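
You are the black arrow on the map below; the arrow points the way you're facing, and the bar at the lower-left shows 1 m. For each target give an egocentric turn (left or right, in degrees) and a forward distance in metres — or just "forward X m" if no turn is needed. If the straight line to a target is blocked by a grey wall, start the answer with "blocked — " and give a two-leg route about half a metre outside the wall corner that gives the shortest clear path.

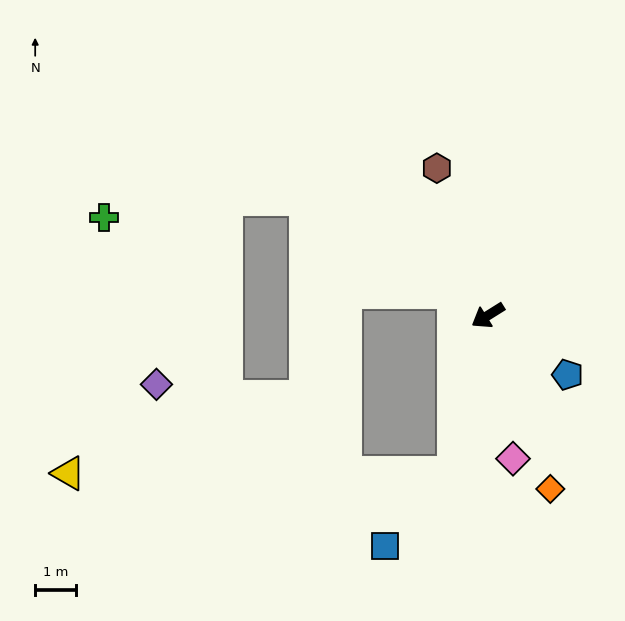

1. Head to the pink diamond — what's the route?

turn left 68°, forward 3.5 m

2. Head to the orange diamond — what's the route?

turn left 78°, forward 4.5 m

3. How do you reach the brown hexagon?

turn right 103°, forward 3.8 m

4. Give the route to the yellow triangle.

blocked — turn left 46°, forward 3.9 m, then turn right 78°, forward 9.4 m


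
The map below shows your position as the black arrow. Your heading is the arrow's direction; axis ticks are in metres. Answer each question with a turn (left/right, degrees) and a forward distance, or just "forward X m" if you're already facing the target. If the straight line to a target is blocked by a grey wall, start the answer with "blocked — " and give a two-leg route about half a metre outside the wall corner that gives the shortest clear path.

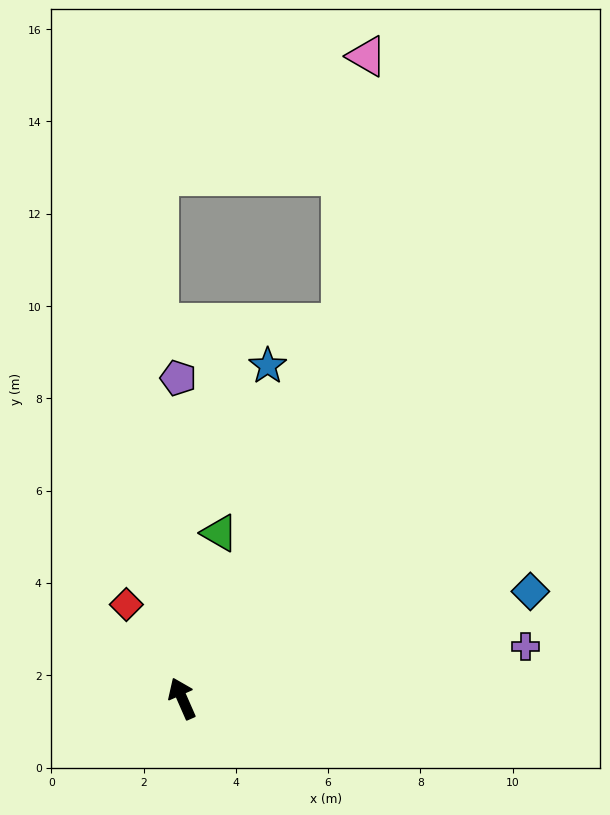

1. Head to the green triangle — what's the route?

turn right 36°, forward 3.7 m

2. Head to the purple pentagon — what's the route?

turn right 23°, forward 6.9 m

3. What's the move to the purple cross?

turn right 105°, forward 7.5 m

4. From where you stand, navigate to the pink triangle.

blocked — turn right 47°, forward 8.8 m, then turn left 18°, forward 5.8 m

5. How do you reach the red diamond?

turn left 7°, forward 2.4 m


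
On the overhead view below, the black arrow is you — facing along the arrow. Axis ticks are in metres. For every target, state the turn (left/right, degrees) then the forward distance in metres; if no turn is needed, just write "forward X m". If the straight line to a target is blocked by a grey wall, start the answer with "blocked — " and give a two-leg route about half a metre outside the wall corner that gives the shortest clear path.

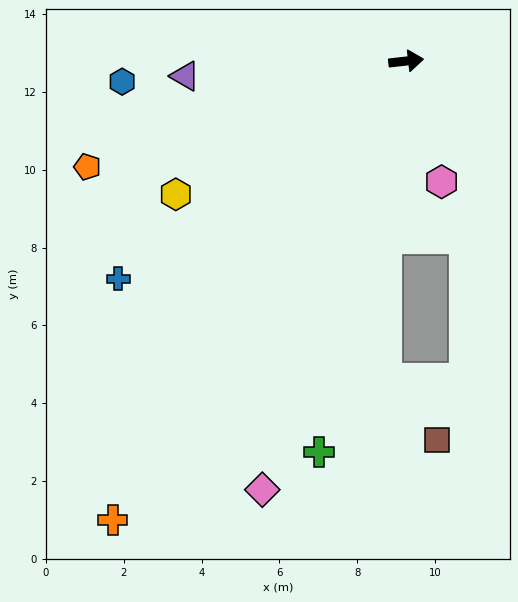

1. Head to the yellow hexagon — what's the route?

turn right 156°, forward 6.8 m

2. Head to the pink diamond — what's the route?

turn right 115°, forward 11.6 m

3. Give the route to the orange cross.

turn right 129°, forward 14.0 m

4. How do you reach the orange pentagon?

turn right 168°, forward 8.6 m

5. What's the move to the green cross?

turn right 109°, forward 10.3 m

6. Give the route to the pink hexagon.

turn right 80°, forward 3.2 m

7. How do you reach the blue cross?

turn right 149°, forward 9.3 m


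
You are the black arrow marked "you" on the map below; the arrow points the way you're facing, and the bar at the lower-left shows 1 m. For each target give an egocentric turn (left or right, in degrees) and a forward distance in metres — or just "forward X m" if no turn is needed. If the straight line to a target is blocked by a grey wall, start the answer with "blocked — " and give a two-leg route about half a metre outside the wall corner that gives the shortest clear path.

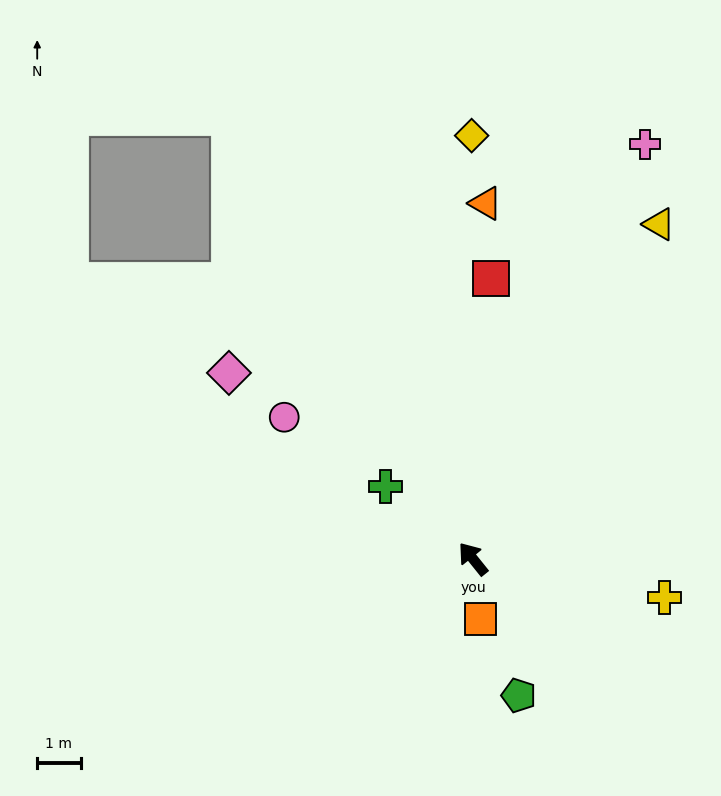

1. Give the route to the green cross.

turn left 12°, forward 2.6 m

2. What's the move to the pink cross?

turn right 61°, forward 10.3 m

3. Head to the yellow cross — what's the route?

turn right 140°, forward 4.5 m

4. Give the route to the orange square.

turn left 148°, forward 1.4 m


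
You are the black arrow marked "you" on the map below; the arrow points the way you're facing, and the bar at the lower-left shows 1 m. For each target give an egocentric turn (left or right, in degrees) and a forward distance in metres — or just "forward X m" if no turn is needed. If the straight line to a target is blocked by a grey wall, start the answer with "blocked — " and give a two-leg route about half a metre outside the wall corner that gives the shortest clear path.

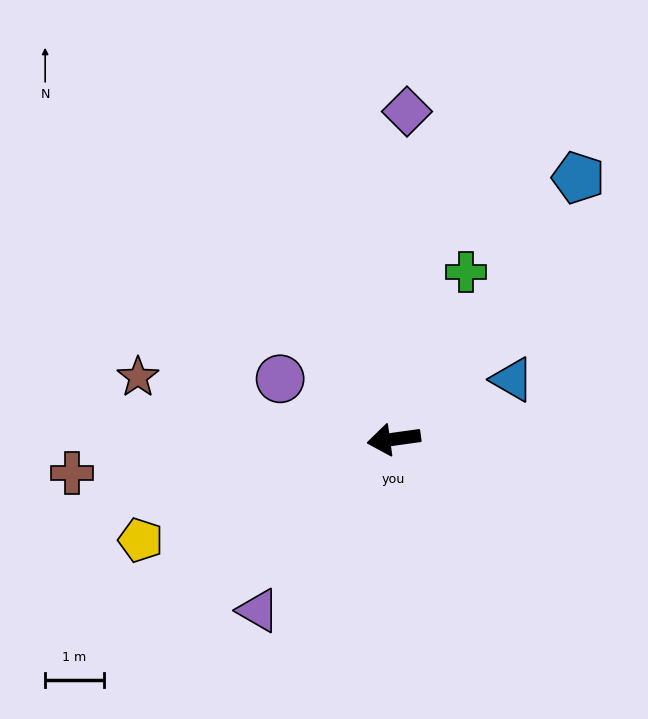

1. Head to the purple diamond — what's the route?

turn right 100°, forward 5.6 m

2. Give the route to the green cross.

turn right 121°, forward 3.1 m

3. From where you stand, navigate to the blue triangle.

turn right 161°, forward 2.3 m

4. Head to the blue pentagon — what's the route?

turn right 133°, forward 5.5 m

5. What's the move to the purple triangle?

turn left 44°, forward 3.7 m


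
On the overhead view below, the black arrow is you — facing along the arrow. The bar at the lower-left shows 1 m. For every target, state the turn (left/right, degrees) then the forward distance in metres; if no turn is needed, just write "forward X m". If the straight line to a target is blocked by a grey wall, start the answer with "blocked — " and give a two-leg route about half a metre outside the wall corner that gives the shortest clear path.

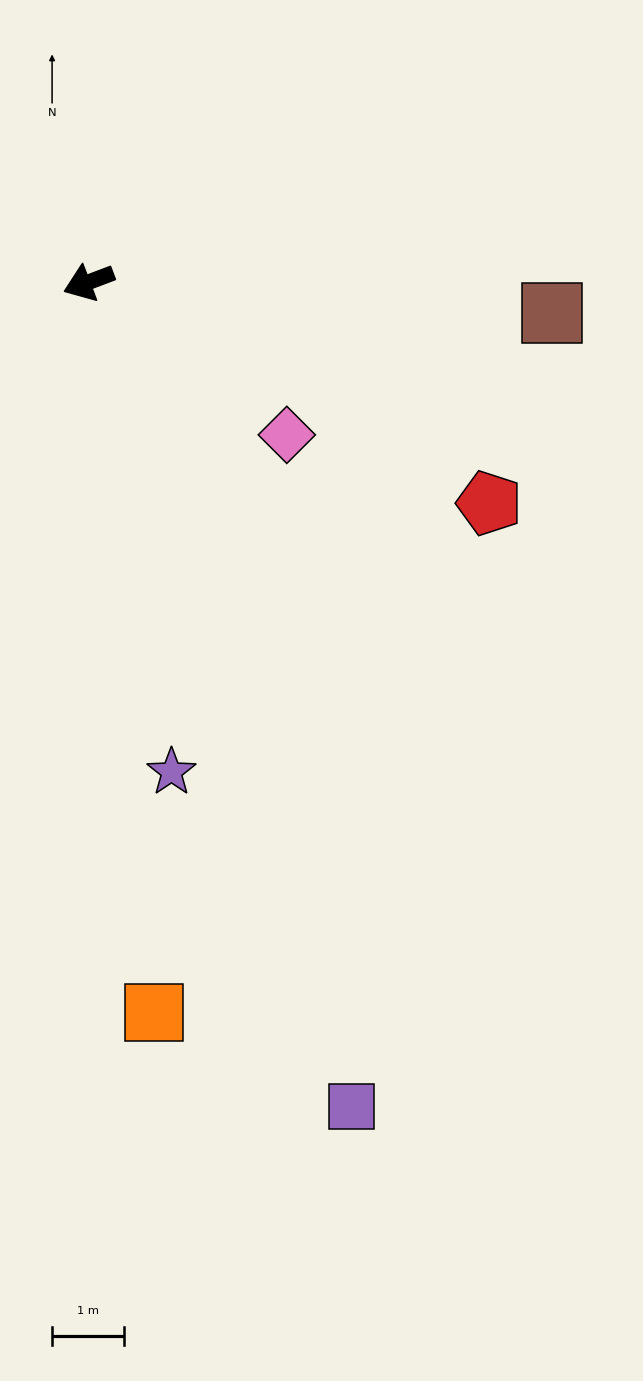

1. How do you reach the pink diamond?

turn left 122°, forward 3.5 m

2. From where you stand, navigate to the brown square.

turn left 155°, forward 6.5 m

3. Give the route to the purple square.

turn left 87°, forward 12.1 m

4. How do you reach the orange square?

turn left 74°, forward 10.3 m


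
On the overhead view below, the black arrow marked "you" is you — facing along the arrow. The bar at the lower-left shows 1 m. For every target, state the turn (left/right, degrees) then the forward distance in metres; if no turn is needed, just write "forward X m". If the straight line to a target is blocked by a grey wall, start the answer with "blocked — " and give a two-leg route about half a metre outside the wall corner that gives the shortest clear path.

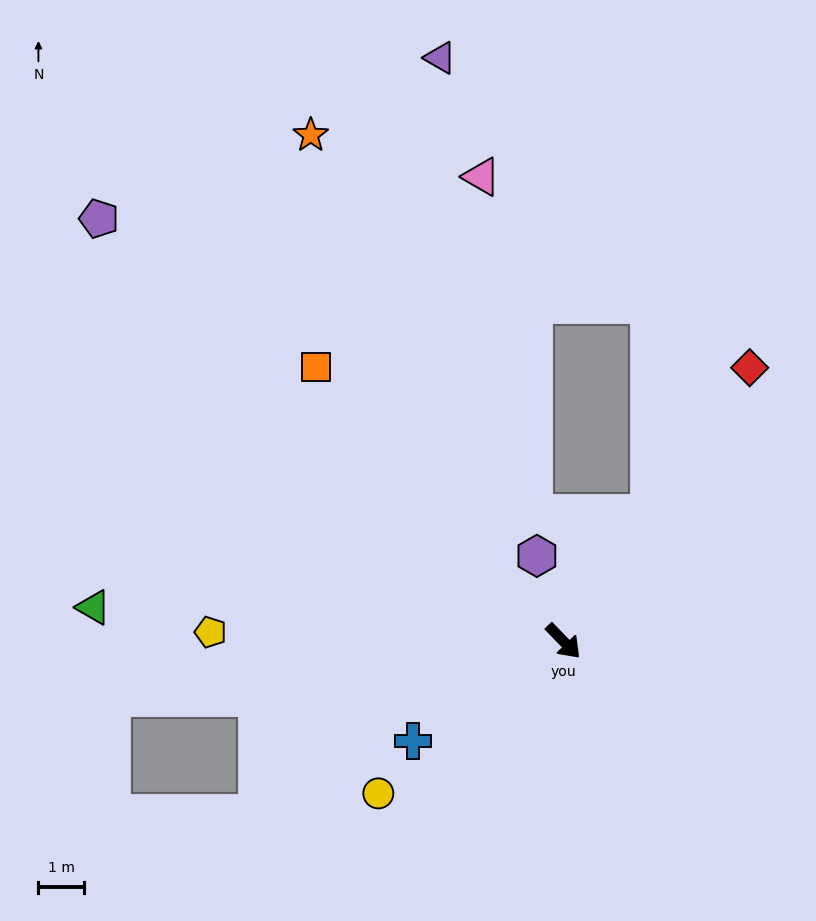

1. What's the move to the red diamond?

turn left 102°, forward 7.3 m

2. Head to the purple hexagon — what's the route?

turn left 153°, forward 2.0 m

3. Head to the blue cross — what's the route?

turn right 100°, forward 4.0 m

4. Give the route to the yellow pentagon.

turn right 135°, forward 7.8 m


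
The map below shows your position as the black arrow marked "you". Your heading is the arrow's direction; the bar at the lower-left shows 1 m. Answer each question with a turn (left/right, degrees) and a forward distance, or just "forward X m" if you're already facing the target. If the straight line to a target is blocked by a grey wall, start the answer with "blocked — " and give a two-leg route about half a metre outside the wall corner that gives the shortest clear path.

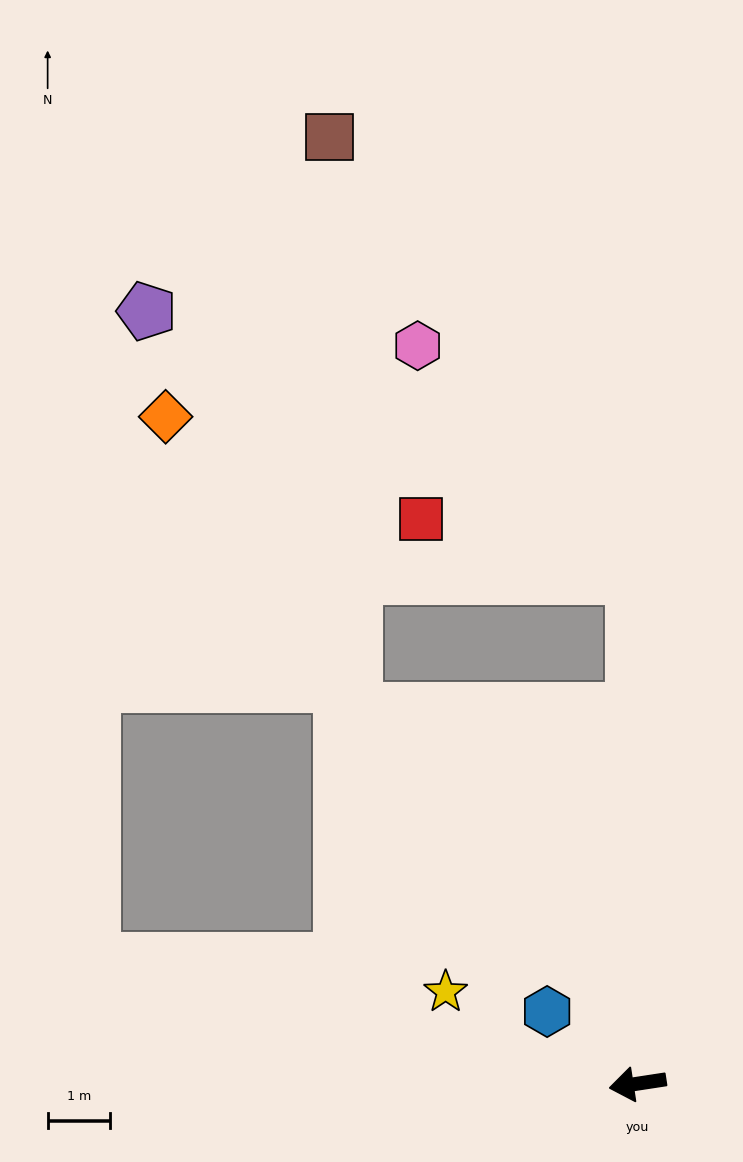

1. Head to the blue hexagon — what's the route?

turn right 47°, forward 1.9 m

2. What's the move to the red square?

blocked — turn right 98°, forward 8.1 m, then turn left 74°, forward 3.5 m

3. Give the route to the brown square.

blocked — turn right 98°, forward 8.1 m, then turn left 34°, forward 8.5 m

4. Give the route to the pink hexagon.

blocked — turn right 98°, forward 8.1 m, then turn left 42°, forward 5.1 m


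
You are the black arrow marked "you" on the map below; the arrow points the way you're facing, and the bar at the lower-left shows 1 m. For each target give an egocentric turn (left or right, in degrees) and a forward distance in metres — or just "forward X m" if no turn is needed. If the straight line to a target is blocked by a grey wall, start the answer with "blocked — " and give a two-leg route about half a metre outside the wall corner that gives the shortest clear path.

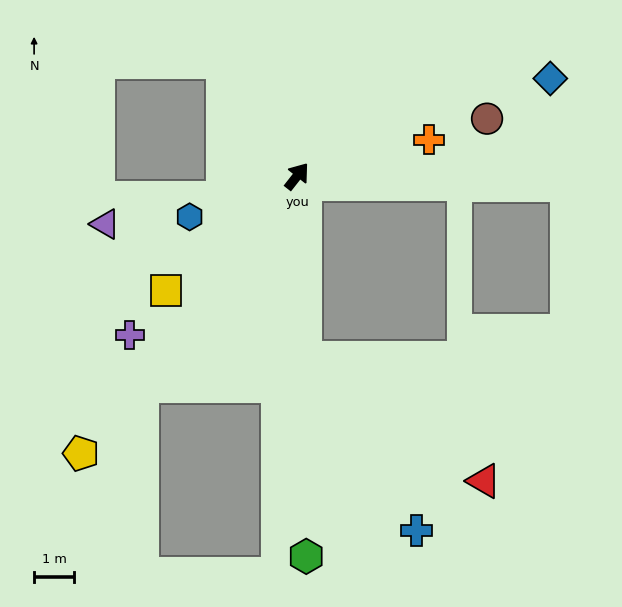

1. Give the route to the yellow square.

turn left 169°, forward 4.4 m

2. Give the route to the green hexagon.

turn right 140°, forward 9.6 m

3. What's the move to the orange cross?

turn right 36°, forward 3.4 m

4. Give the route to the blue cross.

blocked — turn right 139°, forward 4.6 m, then turn left 30°, forward 5.2 m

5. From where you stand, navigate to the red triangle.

blocked — turn right 139°, forward 4.6 m, then turn left 53°, forward 5.5 m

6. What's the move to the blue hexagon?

turn left 149°, forward 2.9 m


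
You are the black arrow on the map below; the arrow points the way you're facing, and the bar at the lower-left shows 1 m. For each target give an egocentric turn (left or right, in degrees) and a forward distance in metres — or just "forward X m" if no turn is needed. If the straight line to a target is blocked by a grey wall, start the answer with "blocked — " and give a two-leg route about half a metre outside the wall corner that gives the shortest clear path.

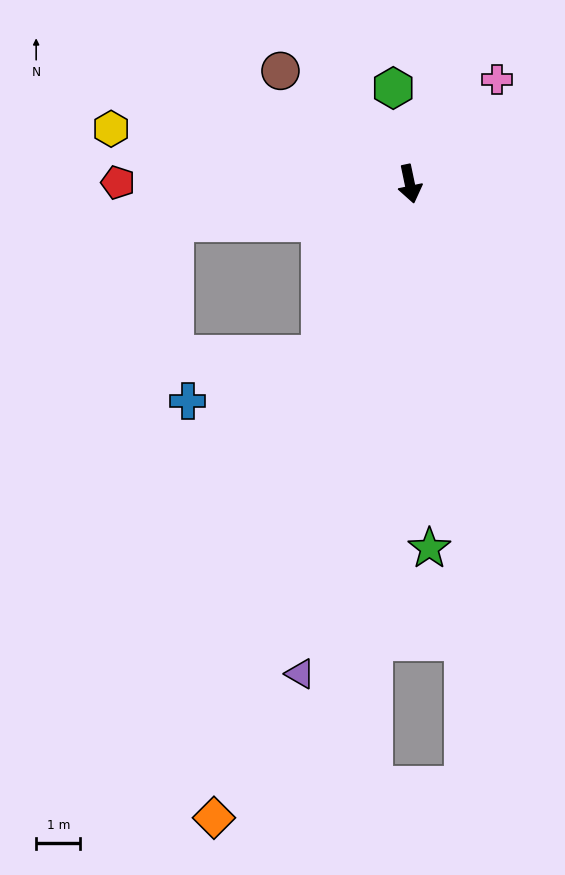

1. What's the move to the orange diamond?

turn right 29°, forward 15.1 m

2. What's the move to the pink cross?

turn left 128°, forward 3.1 m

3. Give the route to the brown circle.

turn right 143°, forward 3.9 m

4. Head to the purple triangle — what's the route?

turn right 24°, forward 11.4 m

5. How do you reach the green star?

turn right 9°, forward 8.3 m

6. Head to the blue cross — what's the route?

blocked — turn right 40°, forward 4.4 m, then turn right 42°, forward 3.2 m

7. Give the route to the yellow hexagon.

turn right 112°, forward 6.9 m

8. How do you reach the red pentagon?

turn right 102°, forward 6.6 m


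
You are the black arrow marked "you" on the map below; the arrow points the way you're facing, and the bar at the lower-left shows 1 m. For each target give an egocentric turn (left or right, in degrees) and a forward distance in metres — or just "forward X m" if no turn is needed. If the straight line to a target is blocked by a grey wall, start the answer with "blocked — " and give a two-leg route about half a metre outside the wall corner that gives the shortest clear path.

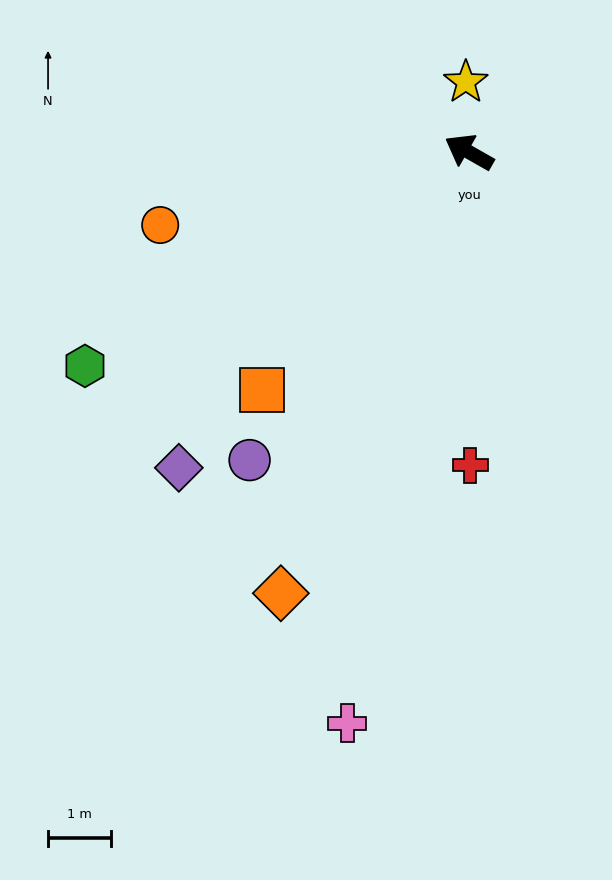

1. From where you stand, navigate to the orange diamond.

turn left 97°, forward 7.6 m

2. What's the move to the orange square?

turn left 79°, forward 5.0 m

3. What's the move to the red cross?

turn left 120°, forward 5.0 m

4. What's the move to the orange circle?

turn left 43°, forward 5.0 m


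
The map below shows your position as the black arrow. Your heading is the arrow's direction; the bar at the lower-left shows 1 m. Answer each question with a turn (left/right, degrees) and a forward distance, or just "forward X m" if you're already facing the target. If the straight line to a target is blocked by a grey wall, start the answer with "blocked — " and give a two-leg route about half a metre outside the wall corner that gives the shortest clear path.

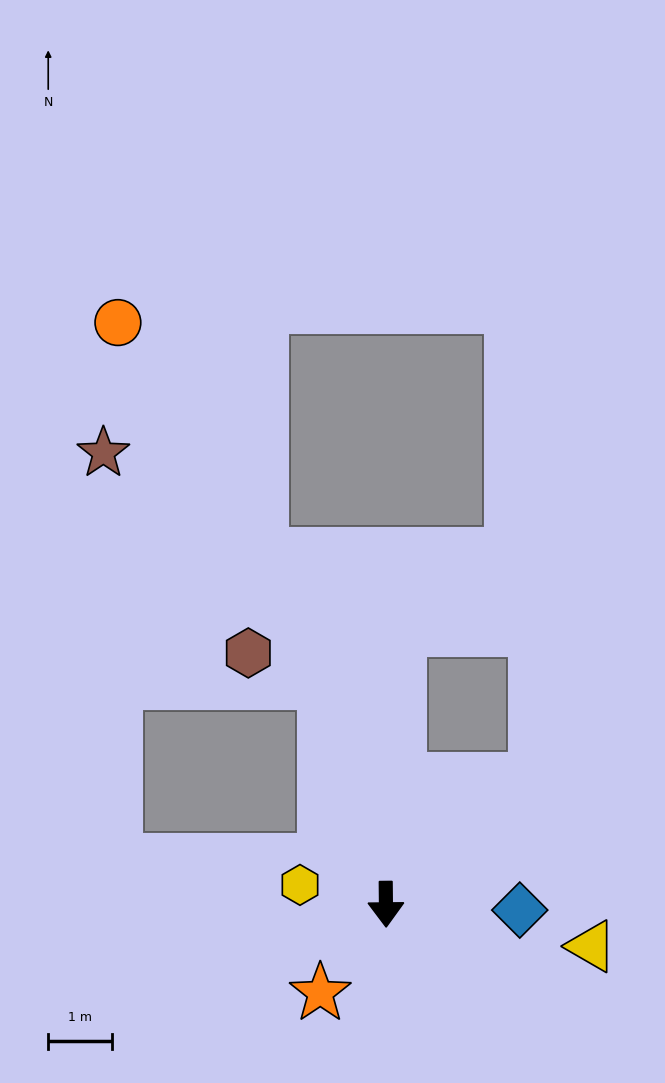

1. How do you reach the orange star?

turn right 37°, forward 1.7 m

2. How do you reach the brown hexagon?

blocked — turn right 165°, forward 3.6 m, then turn left 54°, forward 1.3 m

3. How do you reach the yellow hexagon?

turn right 103°, forward 1.4 m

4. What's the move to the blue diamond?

turn left 87°, forward 2.1 m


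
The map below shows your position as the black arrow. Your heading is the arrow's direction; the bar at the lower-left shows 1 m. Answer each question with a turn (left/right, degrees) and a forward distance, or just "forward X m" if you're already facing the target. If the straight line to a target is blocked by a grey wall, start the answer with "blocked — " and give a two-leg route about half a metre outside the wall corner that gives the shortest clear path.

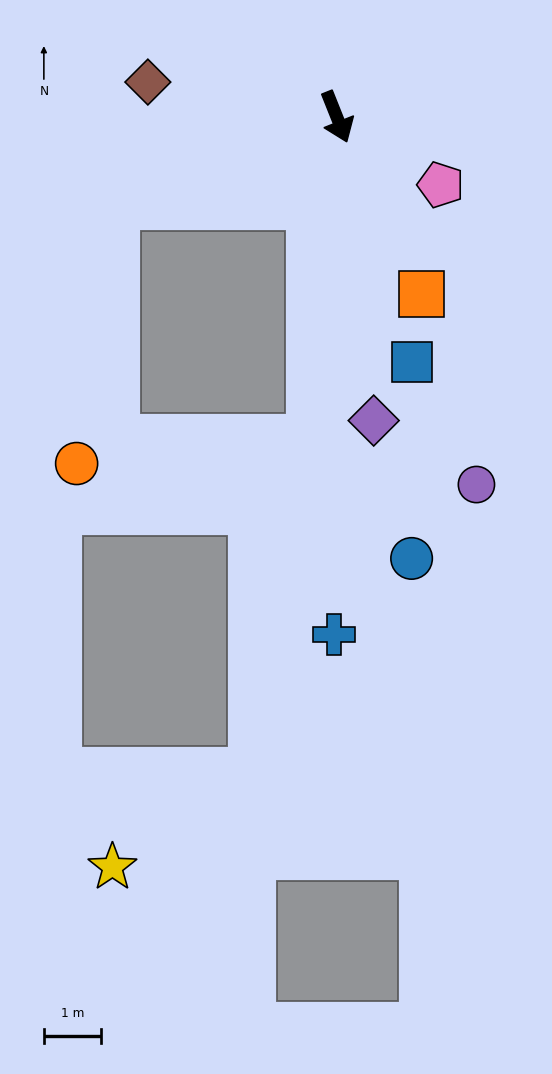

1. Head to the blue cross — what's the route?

turn right 22°, forward 9.1 m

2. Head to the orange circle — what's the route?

blocked — turn right 90°, forward 4.2 m, then turn left 60°, forward 4.6 m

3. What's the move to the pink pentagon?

turn left 35°, forward 2.2 m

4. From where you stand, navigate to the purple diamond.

turn right 15°, forward 5.4 m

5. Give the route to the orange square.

turn left 4°, forward 3.4 m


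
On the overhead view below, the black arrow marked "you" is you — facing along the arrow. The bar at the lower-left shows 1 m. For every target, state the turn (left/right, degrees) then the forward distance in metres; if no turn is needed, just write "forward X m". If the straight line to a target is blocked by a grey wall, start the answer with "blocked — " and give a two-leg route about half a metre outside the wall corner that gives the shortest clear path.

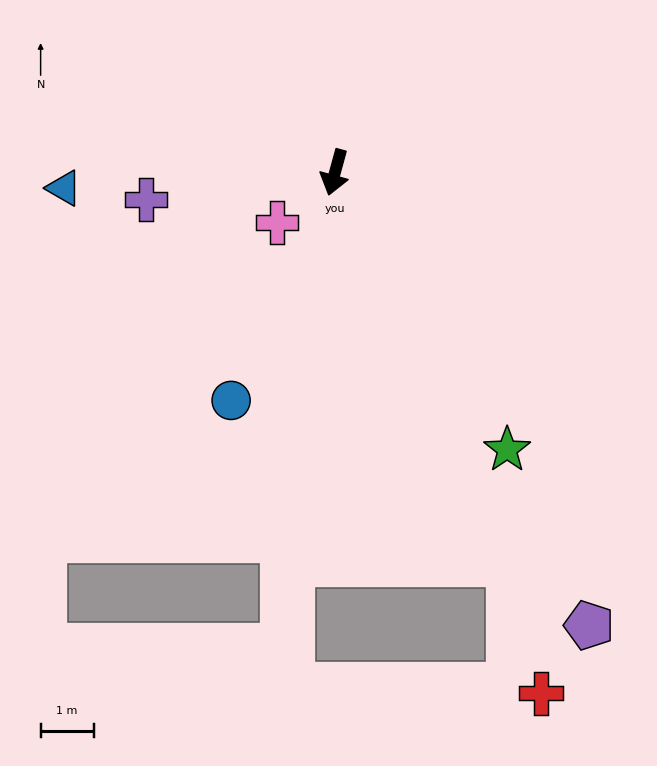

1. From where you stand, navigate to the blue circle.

turn right 9°, forward 4.7 m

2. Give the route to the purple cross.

turn right 66°, forward 3.6 m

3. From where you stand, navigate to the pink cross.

turn right 34°, forward 1.4 m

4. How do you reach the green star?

turn left 47°, forward 6.2 m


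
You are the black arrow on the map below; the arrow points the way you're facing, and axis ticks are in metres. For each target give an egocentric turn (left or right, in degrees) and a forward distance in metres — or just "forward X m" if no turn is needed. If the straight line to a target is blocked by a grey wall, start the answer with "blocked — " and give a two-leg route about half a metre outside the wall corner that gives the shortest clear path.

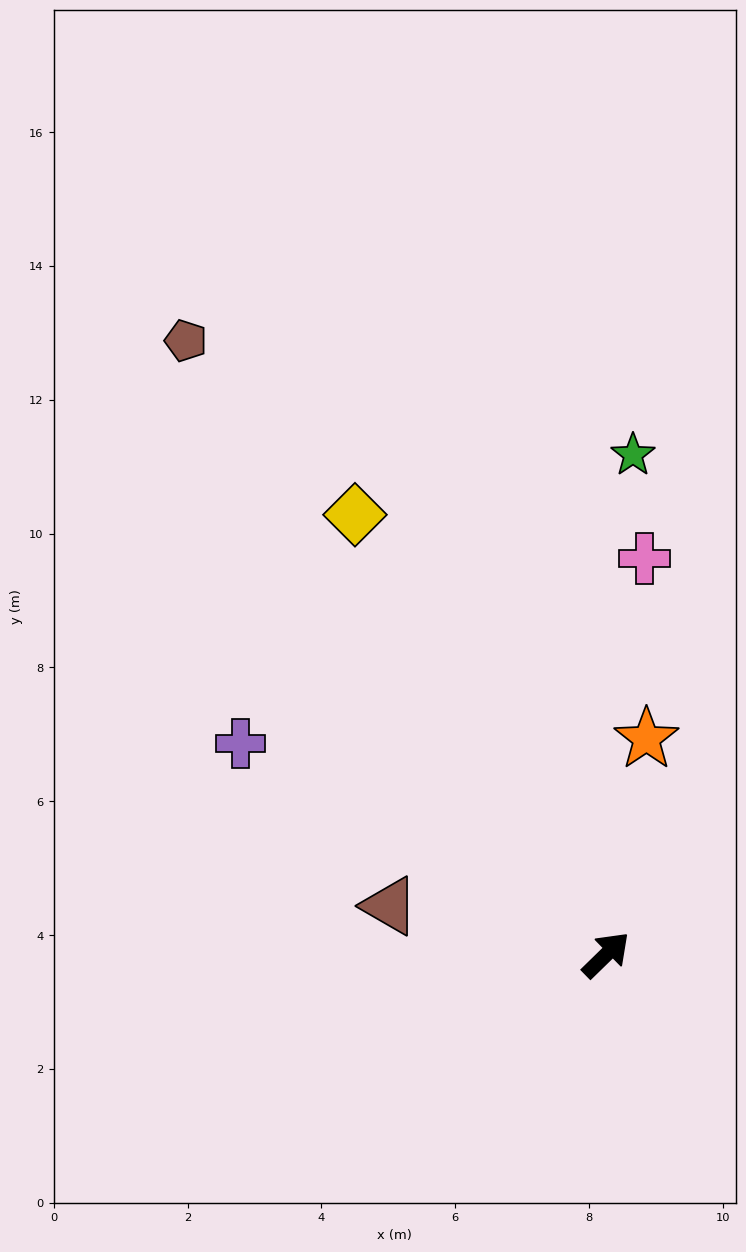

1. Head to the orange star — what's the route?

turn left 35°, forward 3.3 m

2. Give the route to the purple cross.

turn left 106°, forward 6.3 m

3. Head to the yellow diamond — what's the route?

turn left 75°, forward 7.6 m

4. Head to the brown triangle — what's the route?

turn left 123°, forward 3.3 m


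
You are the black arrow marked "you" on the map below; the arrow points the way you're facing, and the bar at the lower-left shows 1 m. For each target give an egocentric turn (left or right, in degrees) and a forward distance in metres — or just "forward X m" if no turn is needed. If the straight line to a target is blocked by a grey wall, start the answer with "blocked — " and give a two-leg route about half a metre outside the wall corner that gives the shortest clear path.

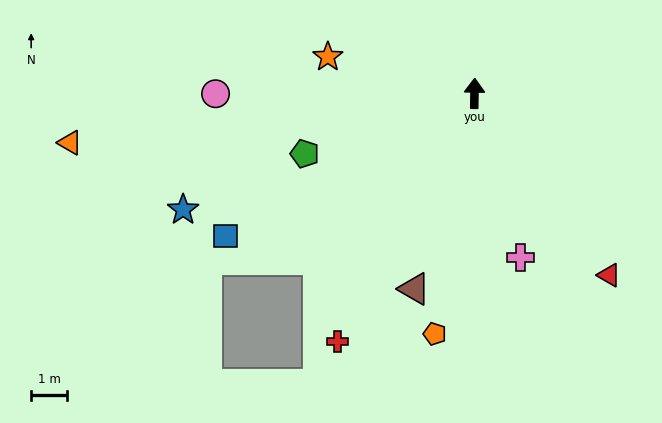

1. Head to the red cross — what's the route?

turn left 152°, forward 7.8 m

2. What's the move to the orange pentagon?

turn left 172°, forward 6.7 m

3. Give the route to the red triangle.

turn right 142°, forward 6.3 m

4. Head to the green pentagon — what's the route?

turn left 111°, forward 5.0 m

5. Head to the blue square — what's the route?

turn left 121°, forward 7.9 m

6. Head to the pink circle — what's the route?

turn left 91°, forward 7.2 m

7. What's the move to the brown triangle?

turn left 164°, forward 5.7 m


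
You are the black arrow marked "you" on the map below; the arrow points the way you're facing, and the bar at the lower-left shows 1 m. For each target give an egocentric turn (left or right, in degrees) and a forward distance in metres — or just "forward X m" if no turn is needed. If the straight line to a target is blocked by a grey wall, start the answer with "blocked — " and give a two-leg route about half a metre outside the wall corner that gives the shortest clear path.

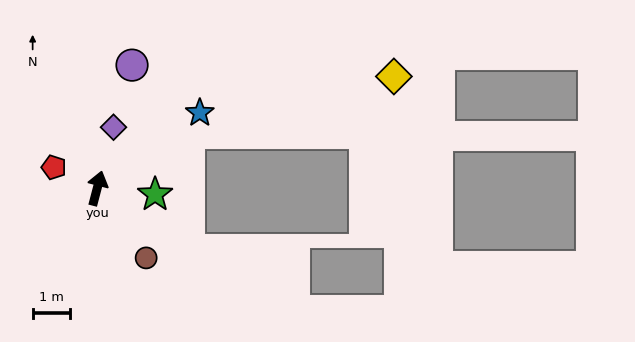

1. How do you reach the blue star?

turn right 39°, forward 3.4 m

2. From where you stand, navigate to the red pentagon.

turn left 79°, forward 1.3 m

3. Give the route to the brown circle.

turn right 130°, forward 2.3 m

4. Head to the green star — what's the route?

turn right 81°, forward 1.6 m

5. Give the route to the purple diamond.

forward 1.7 m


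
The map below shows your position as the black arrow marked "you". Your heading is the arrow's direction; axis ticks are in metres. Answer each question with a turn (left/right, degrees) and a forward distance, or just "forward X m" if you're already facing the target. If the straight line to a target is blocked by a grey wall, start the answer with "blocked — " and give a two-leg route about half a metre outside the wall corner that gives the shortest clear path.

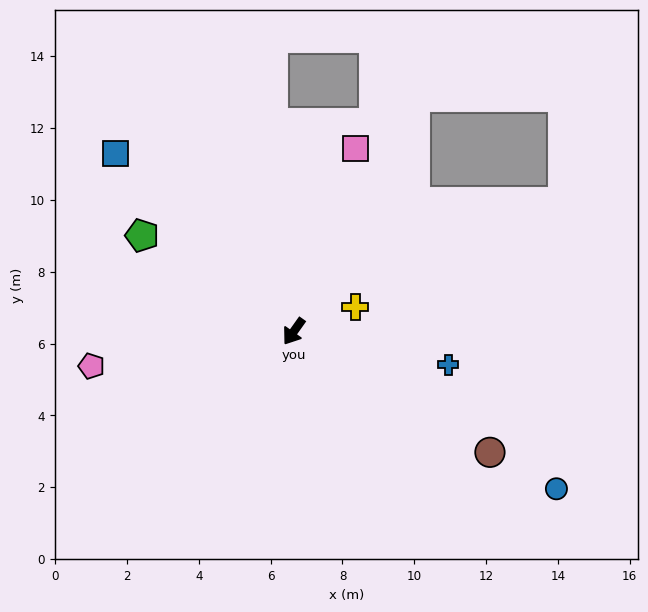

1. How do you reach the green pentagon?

turn right 87°, forward 5.0 m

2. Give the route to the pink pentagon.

turn right 45°, forward 5.7 m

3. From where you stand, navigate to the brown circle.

turn left 94°, forward 6.4 m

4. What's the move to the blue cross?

turn left 113°, forward 4.4 m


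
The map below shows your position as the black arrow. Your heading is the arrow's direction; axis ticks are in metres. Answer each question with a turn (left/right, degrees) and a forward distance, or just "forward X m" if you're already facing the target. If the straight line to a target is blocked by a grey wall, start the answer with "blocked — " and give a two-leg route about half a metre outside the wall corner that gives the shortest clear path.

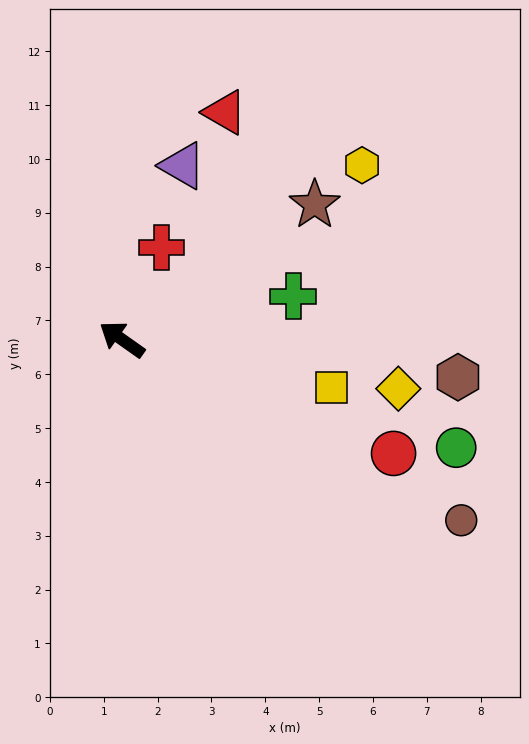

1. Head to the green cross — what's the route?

turn right 131°, forward 3.3 m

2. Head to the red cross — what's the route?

turn right 78°, forward 1.9 m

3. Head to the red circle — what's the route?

turn right 168°, forward 5.5 m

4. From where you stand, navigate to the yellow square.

turn right 158°, forward 4.0 m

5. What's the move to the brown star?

turn right 110°, forward 4.4 m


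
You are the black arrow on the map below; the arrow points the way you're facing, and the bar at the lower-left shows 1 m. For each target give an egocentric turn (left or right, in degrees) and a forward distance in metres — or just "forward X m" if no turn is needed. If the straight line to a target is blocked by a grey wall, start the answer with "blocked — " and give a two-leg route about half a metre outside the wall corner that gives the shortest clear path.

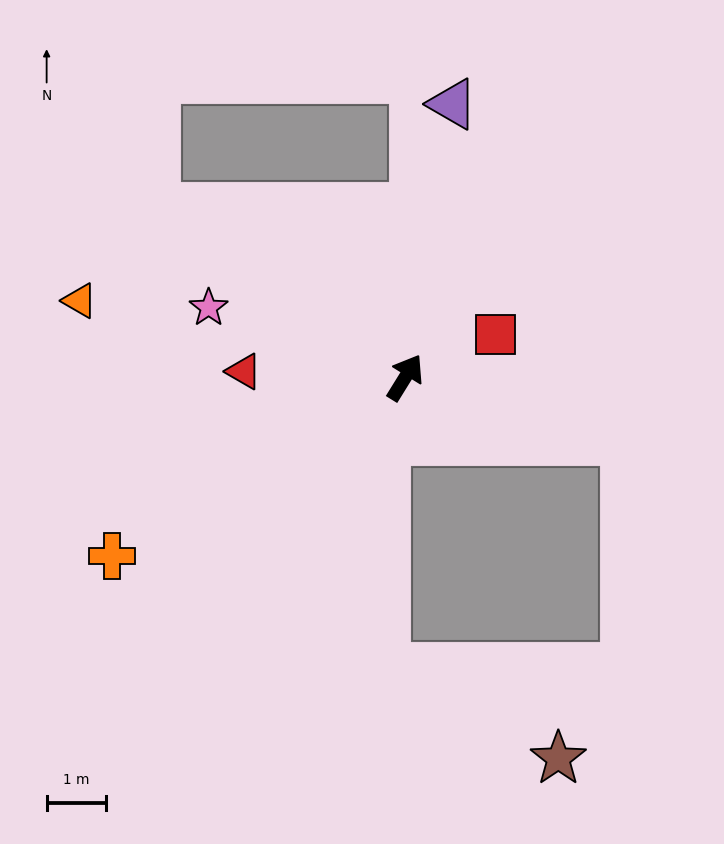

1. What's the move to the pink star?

turn left 102°, forward 3.5 m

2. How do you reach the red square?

turn right 33°, forward 1.7 m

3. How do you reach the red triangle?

turn left 120°, forward 2.7 m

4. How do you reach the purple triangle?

turn left 22°, forward 4.7 m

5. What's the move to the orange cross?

turn left 153°, forward 5.8 m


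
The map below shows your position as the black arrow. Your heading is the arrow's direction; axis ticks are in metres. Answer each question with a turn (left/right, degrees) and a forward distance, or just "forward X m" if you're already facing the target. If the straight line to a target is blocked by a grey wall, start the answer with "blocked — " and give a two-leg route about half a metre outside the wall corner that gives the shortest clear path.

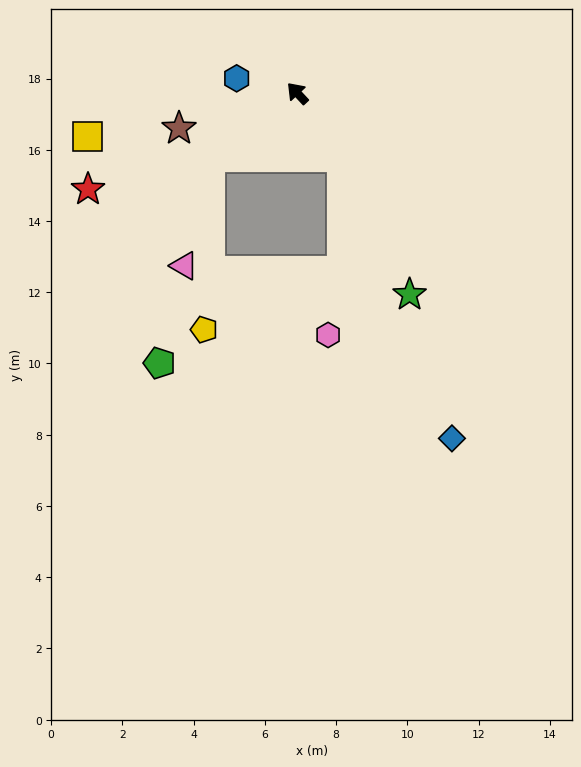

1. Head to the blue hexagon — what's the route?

turn left 33°, forward 1.8 m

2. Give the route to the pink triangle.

blocked — turn left 83°, forward 3.0 m, then turn left 41°, forward 3.1 m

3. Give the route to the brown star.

turn left 64°, forward 3.5 m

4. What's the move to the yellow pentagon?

blocked — turn left 83°, forward 3.0 m, then turn left 52°, forward 4.8 m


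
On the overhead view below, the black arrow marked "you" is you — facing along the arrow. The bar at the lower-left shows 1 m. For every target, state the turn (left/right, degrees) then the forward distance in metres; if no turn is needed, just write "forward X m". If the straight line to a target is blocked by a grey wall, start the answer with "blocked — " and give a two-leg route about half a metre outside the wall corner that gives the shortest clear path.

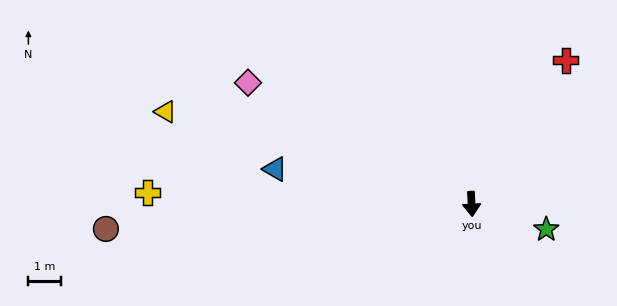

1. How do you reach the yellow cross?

turn right 95°, forward 10.0 m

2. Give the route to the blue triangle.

turn right 103°, forward 6.2 m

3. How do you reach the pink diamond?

turn right 122°, forward 7.8 m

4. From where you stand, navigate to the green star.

turn left 68°, forward 2.4 m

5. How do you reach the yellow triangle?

turn right 110°, forward 9.9 m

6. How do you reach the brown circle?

turn right 89°, forward 11.3 m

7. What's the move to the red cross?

turn left 144°, forward 5.3 m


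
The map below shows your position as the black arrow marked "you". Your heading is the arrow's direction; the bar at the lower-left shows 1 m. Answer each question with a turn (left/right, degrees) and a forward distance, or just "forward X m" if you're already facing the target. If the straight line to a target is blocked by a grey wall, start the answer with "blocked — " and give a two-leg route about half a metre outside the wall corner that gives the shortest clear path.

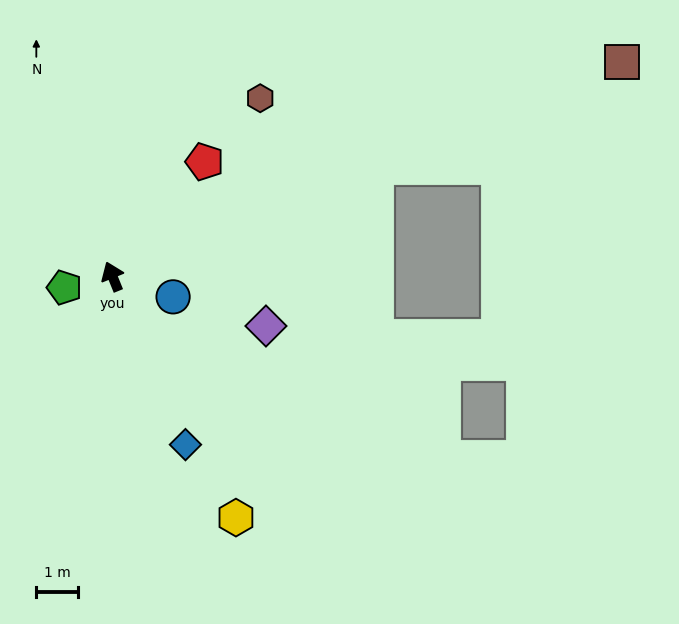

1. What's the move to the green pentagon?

turn left 81°, forward 1.2 m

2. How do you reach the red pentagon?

turn right 61°, forward 3.5 m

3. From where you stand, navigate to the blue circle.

turn right 131°, forward 1.5 m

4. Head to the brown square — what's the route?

turn right 89°, forward 13.1 m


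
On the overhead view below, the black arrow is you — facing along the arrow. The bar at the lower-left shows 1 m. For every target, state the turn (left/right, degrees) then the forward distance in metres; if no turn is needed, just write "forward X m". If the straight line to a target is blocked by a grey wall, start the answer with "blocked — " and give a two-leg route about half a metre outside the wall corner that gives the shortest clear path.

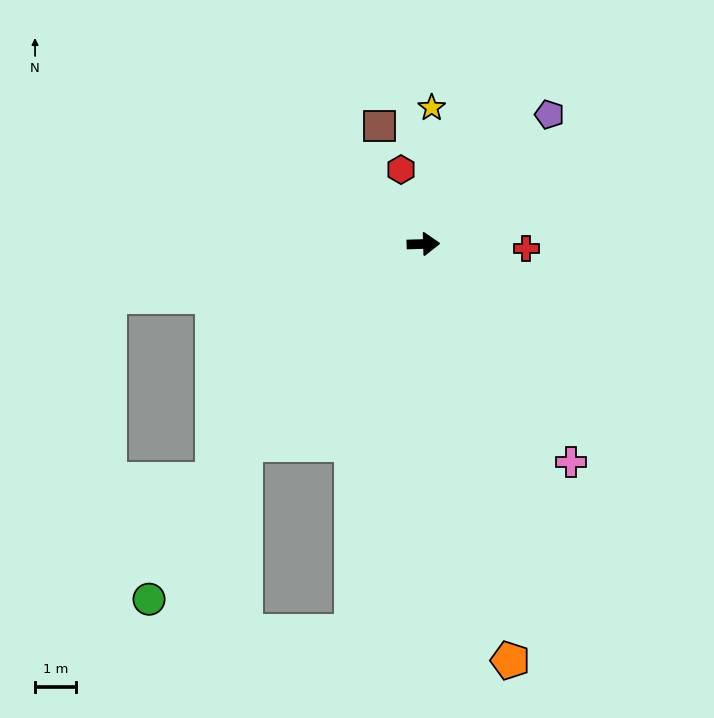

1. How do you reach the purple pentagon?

turn left 44°, forward 4.4 m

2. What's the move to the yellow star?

turn left 85°, forward 3.3 m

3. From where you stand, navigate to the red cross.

turn right 4°, forward 2.5 m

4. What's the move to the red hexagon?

turn left 105°, forward 1.9 m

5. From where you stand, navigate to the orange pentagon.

turn right 80°, forward 10.4 m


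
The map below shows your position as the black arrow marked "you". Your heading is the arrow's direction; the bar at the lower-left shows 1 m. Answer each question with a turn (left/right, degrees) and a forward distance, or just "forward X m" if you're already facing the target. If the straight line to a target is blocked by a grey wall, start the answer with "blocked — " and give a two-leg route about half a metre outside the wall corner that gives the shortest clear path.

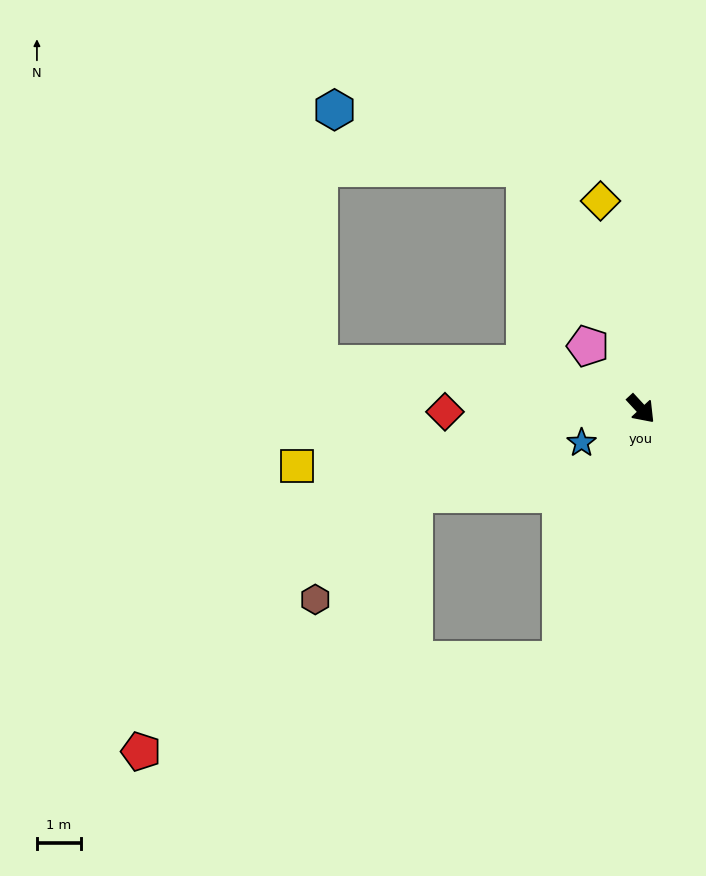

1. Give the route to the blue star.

turn right 103°, forward 1.5 m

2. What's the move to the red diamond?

turn right 132°, forward 4.4 m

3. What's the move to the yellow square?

turn right 123°, forward 7.9 m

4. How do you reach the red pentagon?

blocked — turn right 60°, forward 5.9 m, then turn right 60°, forward 9.7 m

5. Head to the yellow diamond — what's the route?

turn left 148°, forward 4.8 m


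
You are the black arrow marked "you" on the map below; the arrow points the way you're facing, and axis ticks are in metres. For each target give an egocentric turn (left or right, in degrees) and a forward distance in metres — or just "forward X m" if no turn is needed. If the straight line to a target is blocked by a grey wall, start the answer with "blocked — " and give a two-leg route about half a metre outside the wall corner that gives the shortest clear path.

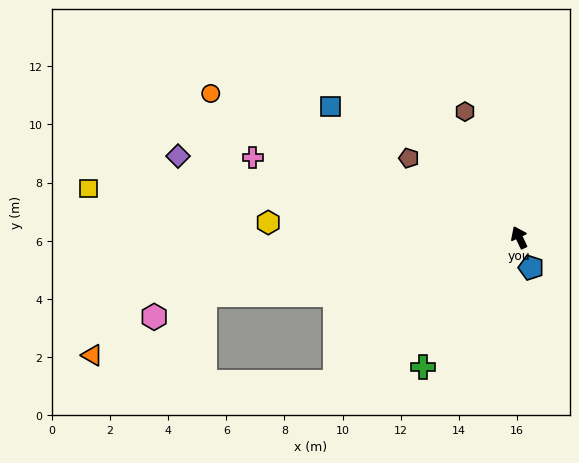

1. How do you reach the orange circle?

turn left 40°, forward 11.7 m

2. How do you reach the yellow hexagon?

turn left 61°, forward 8.6 m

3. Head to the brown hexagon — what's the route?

turn right 2°, forward 4.7 m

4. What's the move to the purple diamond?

turn left 51°, forward 12.1 m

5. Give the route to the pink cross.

turn left 48°, forward 9.6 m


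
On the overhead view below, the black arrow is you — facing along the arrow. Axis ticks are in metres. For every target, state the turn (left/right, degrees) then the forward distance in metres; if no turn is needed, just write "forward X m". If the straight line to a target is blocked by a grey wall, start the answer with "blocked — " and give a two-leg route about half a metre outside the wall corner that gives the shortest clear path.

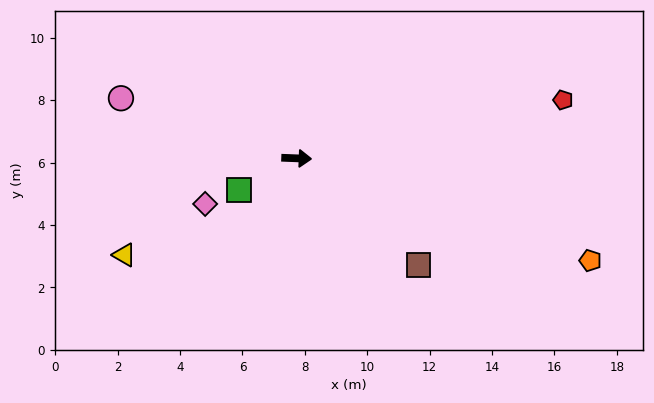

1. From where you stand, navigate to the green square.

turn right 149°, forward 2.1 m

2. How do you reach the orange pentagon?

turn right 17°, forward 10.0 m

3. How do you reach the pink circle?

turn left 163°, forward 5.9 m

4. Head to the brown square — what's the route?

turn right 39°, forward 5.2 m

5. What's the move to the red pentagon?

turn left 15°, forward 8.7 m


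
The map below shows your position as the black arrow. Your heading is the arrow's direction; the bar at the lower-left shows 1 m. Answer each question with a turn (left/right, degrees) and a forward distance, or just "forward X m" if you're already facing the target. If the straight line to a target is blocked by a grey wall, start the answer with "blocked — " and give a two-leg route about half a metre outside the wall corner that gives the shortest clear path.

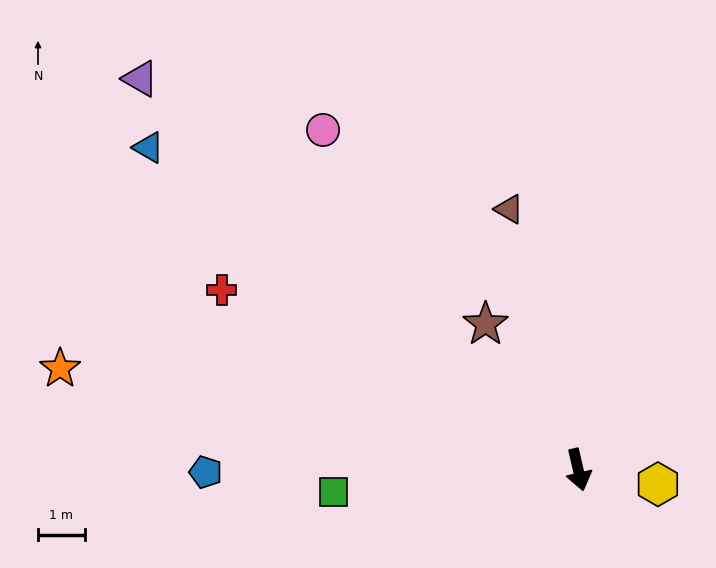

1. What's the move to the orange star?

turn right 114°, forward 11.3 m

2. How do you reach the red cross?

turn right 130°, forward 8.6 m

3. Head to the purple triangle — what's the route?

turn right 145°, forward 12.6 m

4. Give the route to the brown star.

turn right 161°, forward 3.7 m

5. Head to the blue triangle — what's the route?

turn right 140°, forward 11.5 m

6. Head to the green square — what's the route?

turn right 98°, forward 5.3 m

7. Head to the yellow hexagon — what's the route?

turn left 67°, forward 1.7 m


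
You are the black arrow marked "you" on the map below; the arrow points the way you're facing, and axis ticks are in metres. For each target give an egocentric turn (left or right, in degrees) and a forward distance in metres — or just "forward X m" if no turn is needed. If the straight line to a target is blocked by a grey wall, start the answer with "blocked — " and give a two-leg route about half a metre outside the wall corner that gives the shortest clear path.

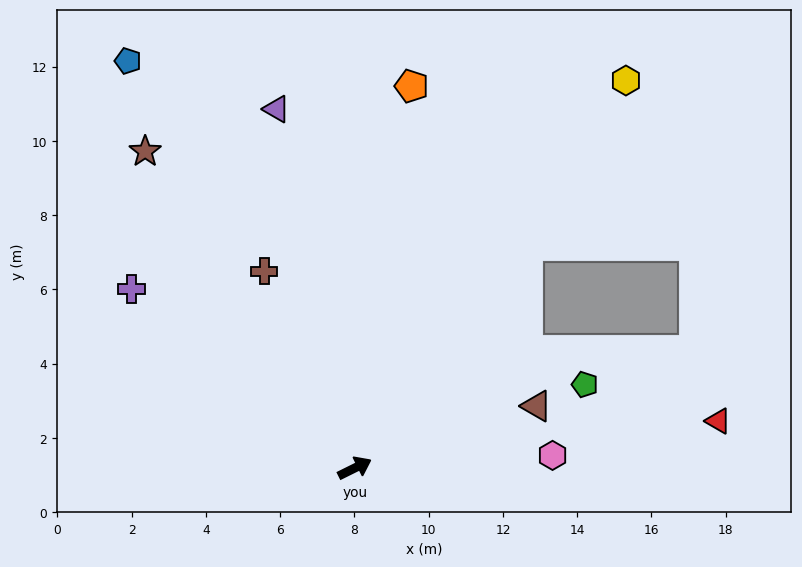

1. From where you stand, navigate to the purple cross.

turn left 115°, forward 7.7 m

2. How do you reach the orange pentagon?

turn left 55°, forward 10.4 m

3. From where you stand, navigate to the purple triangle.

turn left 76°, forward 9.9 m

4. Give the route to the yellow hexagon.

turn left 29°, forward 12.7 m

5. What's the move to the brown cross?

turn left 88°, forward 5.8 m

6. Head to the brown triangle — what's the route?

turn right 8°, forward 5.2 m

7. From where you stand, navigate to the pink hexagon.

turn right 23°, forward 5.3 m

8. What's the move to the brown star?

turn left 97°, forward 10.2 m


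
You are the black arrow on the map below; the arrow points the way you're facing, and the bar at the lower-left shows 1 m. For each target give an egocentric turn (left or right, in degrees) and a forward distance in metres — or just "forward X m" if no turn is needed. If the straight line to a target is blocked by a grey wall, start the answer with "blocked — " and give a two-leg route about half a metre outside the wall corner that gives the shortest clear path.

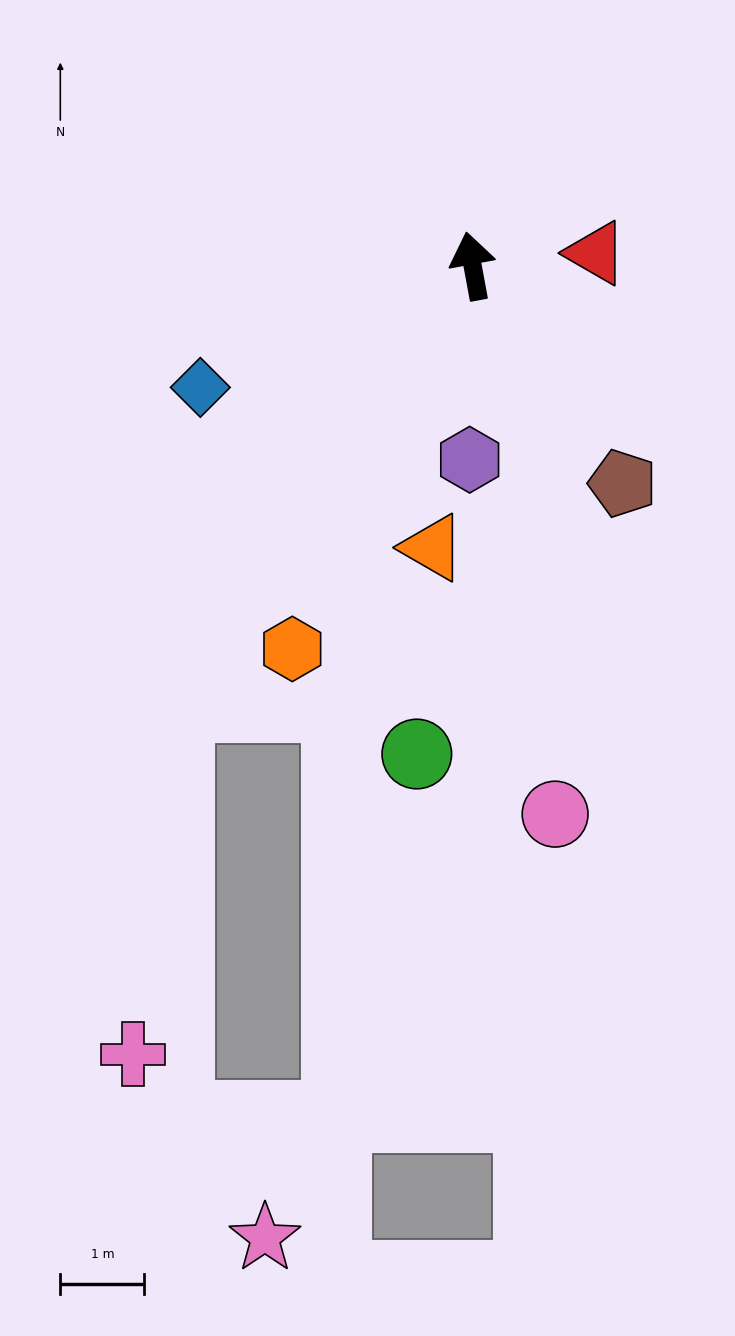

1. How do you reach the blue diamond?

turn left 104°, forward 3.5 m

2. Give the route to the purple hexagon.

turn left 169°, forward 2.3 m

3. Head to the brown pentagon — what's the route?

turn right 156°, forward 3.1 m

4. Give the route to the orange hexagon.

turn left 144°, forward 5.0 m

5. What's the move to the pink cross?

blocked — turn left 136°, forward 6.3 m, then turn left 26°, forward 4.2 m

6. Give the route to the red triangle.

turn right 95°, forward 1.5 m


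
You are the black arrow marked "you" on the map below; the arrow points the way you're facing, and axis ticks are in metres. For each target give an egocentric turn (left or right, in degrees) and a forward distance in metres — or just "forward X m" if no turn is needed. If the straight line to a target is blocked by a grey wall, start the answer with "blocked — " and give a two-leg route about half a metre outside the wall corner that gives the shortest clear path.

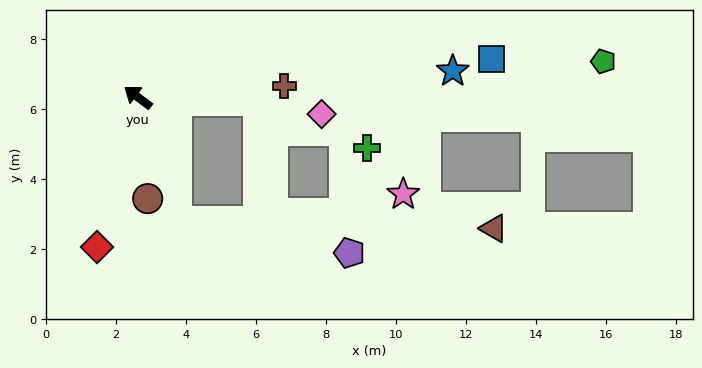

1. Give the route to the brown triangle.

blocked — turn left 145°, forward 3.7 m, then turn left 71°, forward 9.0 m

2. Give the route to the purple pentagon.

blocked — turn left 145°, forward 3.7 m, then turn left 61°, forward 5.0 m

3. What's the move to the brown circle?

turn left 133°, forward 2.9 m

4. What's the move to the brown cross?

turn right 139°, forward 4.2 m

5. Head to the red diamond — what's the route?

turn left 112°, forward 4.4 m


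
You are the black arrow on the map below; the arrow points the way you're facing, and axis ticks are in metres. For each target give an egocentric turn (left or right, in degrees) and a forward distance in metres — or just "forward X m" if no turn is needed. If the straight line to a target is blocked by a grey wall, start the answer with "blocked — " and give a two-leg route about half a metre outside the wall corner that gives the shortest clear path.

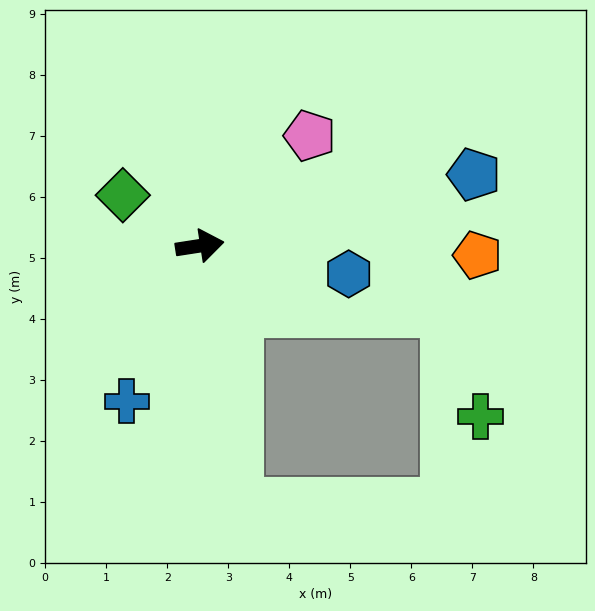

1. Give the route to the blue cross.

turn right 124°, forward 2.8 m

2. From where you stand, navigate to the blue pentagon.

turn left 6°, forward 4.6 m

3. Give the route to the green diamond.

turn left 138°, forward 1.5 m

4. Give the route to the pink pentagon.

turn left 36°, forward 2.5 m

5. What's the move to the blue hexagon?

turn right 19°, forward 2.5 m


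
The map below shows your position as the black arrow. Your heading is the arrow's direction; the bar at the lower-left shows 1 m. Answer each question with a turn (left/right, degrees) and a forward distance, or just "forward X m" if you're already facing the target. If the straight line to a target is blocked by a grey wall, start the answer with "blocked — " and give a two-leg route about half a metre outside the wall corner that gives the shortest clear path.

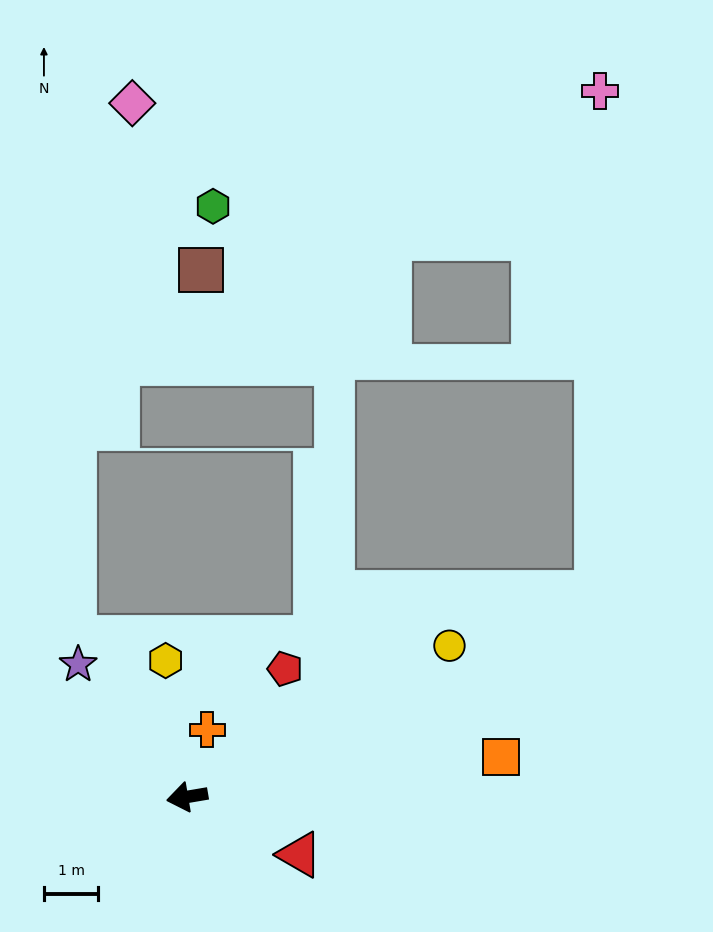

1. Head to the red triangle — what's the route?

turn left 143°, forward 2.3 m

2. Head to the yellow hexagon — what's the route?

turn right 91°, forward 2.5 m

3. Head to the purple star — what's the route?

turn right 60°, forward 3.1 m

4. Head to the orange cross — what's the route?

turn right 116°, forward 1.3 m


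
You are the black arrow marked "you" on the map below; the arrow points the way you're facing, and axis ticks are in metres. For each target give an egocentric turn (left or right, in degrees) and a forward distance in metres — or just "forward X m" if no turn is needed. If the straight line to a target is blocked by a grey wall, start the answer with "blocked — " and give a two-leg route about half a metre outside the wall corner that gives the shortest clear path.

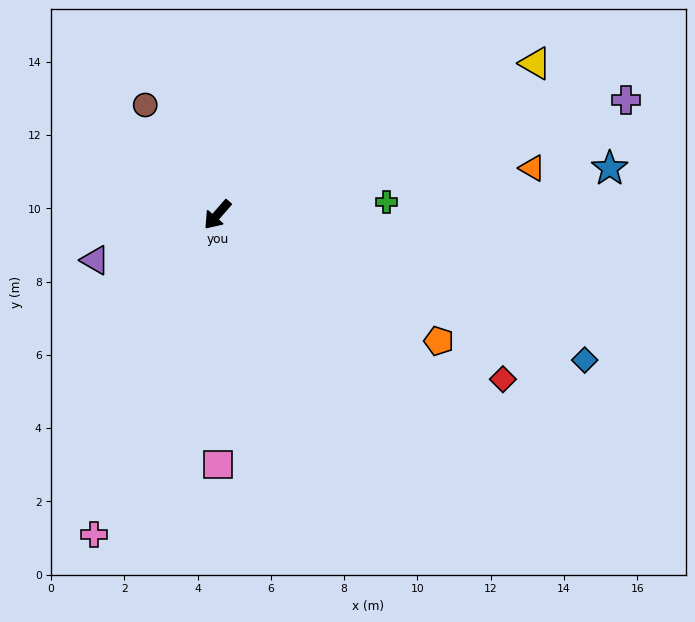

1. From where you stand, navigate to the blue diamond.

turn left 109°, forward 10.8 m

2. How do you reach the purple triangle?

turn right 29°, forward 3.6 m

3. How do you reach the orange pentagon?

turn left 101°, forward 7.0 m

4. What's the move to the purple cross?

turn left 147°, forward 11.6 m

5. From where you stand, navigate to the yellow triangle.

turn left 156°, forward 9.6 m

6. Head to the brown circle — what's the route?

turn right 106°, forward 3.6 m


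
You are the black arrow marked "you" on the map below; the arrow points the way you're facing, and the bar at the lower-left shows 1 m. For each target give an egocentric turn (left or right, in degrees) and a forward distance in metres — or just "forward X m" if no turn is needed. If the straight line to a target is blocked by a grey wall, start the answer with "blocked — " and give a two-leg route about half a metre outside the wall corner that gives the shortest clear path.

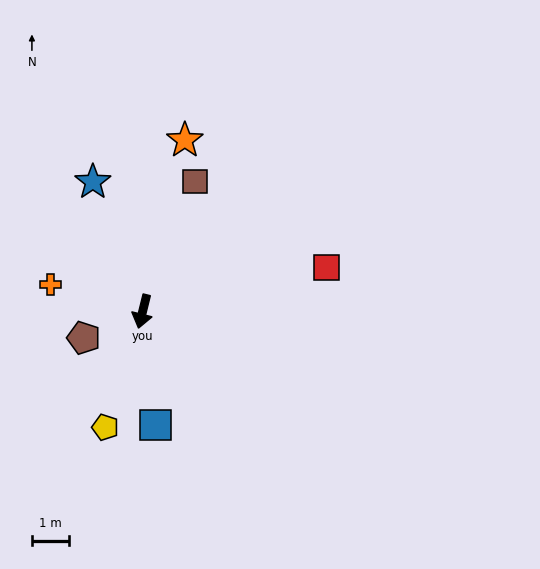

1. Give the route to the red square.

turn left 117°, forward 5.0 m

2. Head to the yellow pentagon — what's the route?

turn right 4°, forward 3.2 m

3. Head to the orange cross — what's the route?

turn right 92°, forward 2.6 m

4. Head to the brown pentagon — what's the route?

turn right 52°, forward 1.7 m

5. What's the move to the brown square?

turn left 172°, forward 3.7 m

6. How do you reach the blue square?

turn left 20°, forward 3.0 m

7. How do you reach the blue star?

turn right 145°, forward 3.7 m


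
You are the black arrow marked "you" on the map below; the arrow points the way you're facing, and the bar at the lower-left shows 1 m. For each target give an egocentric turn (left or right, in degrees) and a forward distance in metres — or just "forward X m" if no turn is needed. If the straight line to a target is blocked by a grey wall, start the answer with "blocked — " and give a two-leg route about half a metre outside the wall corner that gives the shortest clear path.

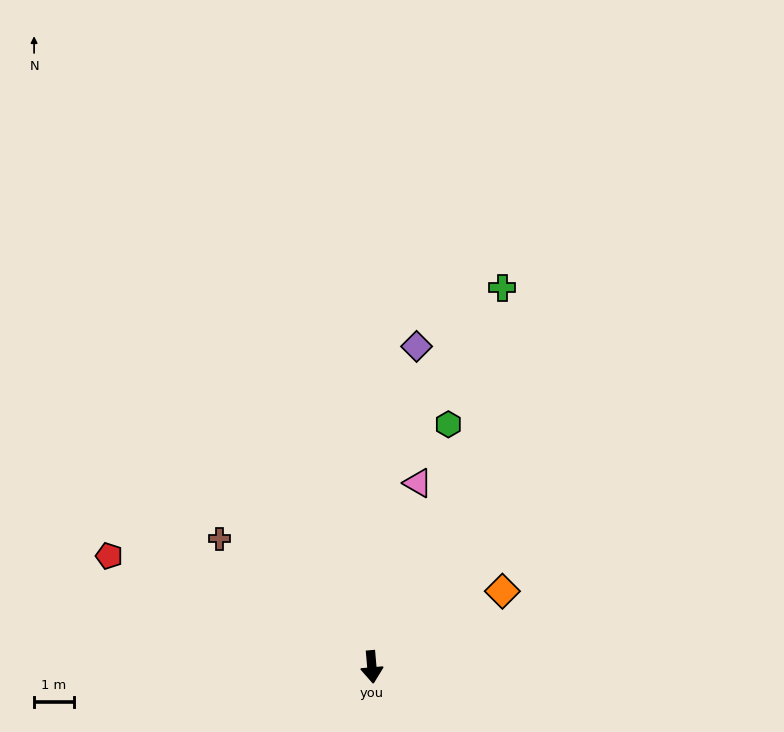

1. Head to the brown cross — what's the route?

turn right 135°, forward 5.0 m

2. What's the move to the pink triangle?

turn left 161°, forward 4.8 m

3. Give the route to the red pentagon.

turn right 118°, forward 7.2 m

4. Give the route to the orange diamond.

turn left 115°, forward 3.8 m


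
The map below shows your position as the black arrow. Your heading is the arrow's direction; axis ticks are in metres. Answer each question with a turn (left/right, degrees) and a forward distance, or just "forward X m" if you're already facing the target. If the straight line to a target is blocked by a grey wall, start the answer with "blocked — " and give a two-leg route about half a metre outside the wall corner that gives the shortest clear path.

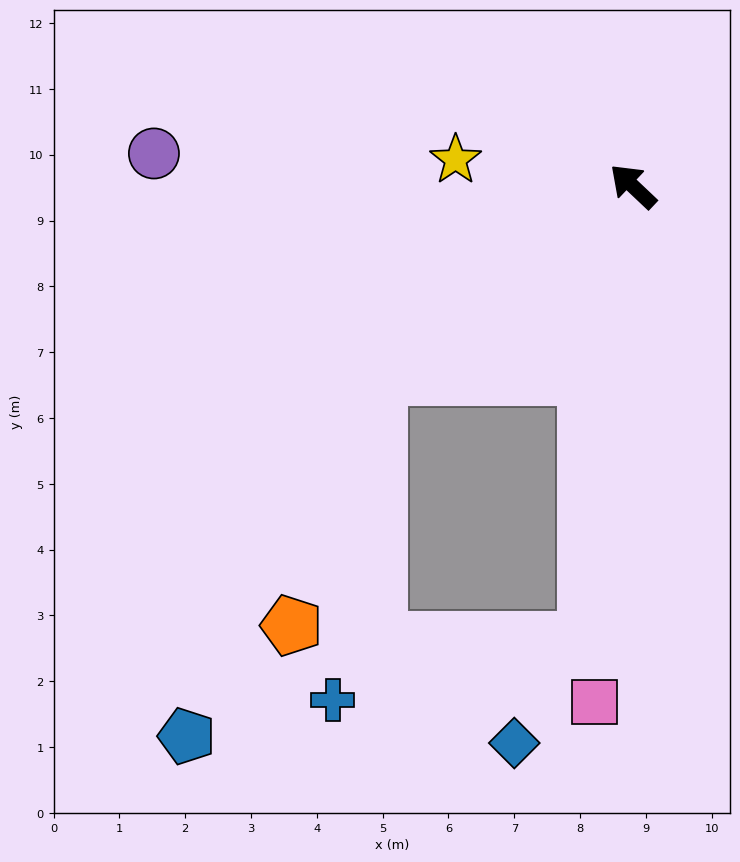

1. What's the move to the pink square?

turn left 129°, forward 7.9 m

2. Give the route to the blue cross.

blocked — turn left 80°, forward 4.8 m, then turn left 45°, forward 4.9 m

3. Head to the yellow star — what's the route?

turn left 35°, forward 2.7 m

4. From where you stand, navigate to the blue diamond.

blocked — turn left 127°, forward 6.9 m, then turn right 28°, forward 1.9 m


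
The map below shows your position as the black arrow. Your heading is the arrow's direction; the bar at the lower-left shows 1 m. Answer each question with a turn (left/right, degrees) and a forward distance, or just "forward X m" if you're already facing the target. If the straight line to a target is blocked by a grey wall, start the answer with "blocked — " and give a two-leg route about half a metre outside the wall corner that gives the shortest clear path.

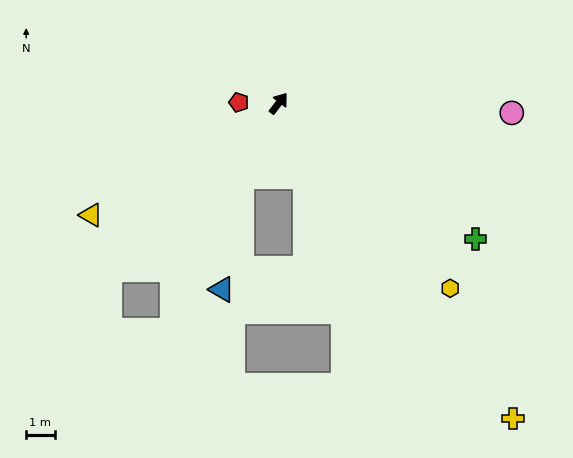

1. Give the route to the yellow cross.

turn right 106°, forward 13.8 m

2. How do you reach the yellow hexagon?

turn right 100°, forward 8.9 m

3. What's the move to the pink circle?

turn right 55°, forward 8.2 m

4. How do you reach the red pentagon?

turn left 126°, forward 1.4 m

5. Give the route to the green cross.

turn right 87°, forward 8.4 m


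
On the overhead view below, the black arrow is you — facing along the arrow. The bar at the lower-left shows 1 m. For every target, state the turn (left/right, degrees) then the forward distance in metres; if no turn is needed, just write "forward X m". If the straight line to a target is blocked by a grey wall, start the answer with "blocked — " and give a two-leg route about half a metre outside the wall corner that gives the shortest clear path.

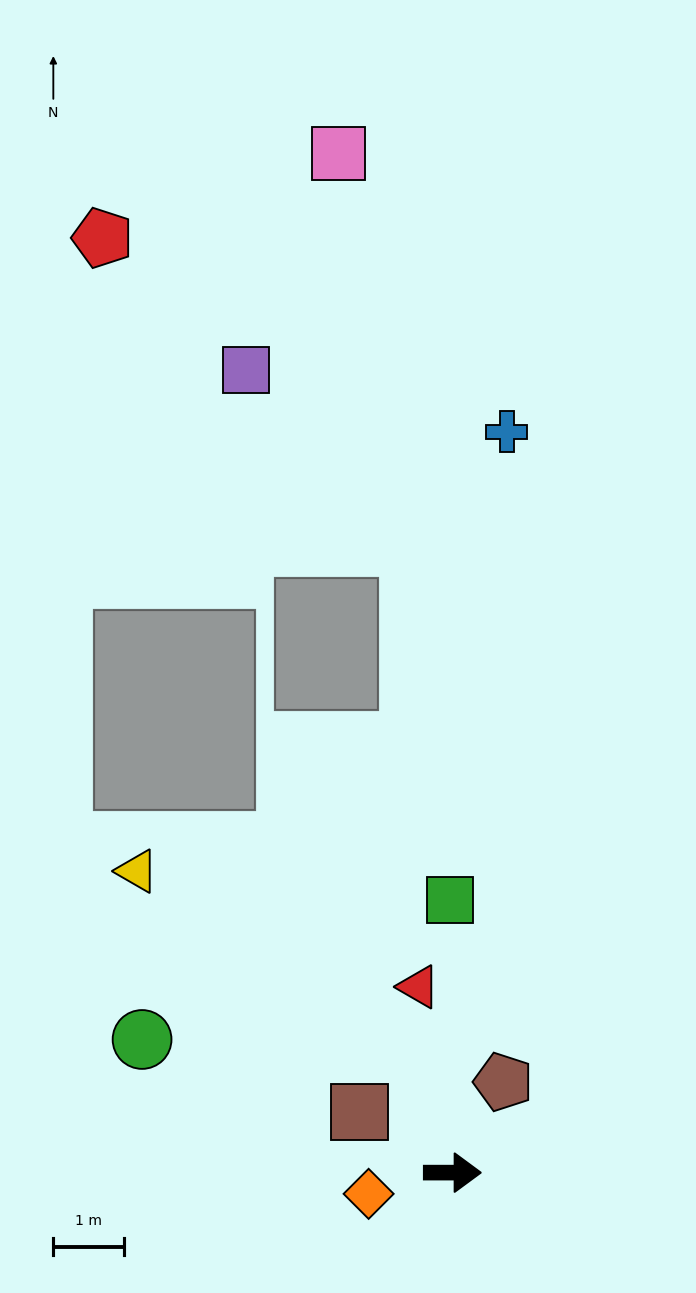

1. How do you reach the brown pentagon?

turn left 61°, forward 1.5 m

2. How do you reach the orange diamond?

turn right 166°, forward 1.2 m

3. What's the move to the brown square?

turn left 147°, forward 1.6 m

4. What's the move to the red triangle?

turn left 100°, forward 2.7 m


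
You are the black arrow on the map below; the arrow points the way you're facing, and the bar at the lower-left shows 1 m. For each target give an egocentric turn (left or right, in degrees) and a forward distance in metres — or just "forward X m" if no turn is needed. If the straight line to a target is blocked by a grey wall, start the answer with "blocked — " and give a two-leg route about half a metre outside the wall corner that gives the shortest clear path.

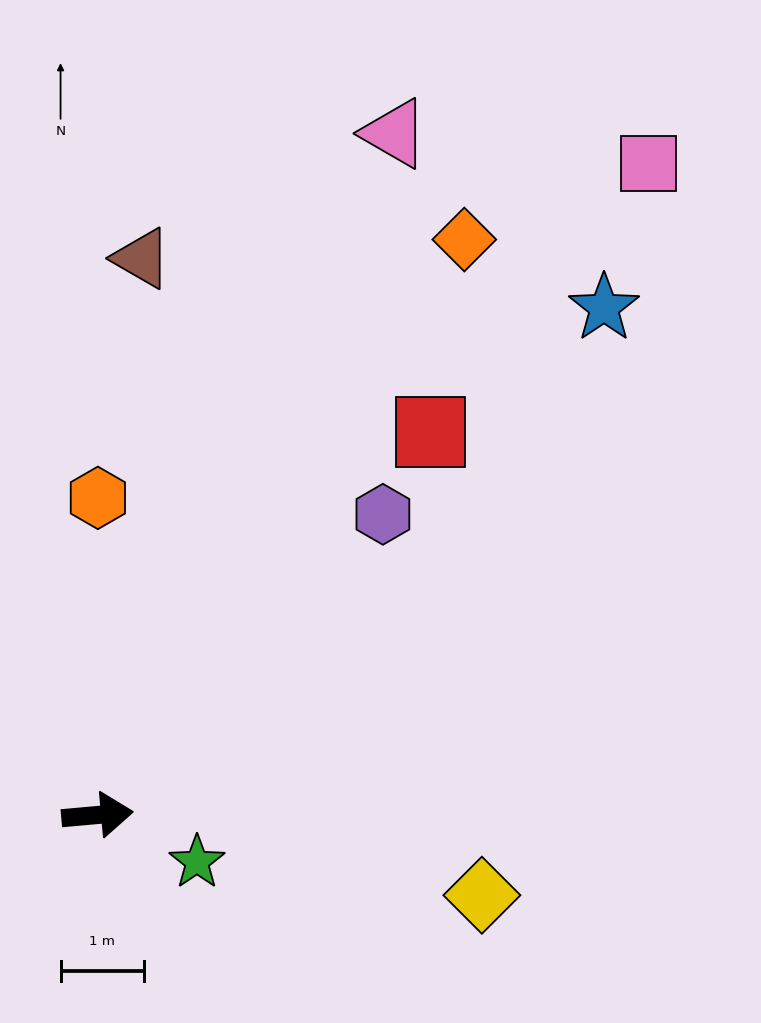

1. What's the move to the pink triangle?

turn left 61°, forward 9.0 m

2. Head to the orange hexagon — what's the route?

turn left 85°, forward 3.8 m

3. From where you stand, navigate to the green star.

turn right 30°, forward 1.3 m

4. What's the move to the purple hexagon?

turn left 41°, forward 5.0 m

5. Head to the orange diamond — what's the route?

turn left 52°, forward 8.2 m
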